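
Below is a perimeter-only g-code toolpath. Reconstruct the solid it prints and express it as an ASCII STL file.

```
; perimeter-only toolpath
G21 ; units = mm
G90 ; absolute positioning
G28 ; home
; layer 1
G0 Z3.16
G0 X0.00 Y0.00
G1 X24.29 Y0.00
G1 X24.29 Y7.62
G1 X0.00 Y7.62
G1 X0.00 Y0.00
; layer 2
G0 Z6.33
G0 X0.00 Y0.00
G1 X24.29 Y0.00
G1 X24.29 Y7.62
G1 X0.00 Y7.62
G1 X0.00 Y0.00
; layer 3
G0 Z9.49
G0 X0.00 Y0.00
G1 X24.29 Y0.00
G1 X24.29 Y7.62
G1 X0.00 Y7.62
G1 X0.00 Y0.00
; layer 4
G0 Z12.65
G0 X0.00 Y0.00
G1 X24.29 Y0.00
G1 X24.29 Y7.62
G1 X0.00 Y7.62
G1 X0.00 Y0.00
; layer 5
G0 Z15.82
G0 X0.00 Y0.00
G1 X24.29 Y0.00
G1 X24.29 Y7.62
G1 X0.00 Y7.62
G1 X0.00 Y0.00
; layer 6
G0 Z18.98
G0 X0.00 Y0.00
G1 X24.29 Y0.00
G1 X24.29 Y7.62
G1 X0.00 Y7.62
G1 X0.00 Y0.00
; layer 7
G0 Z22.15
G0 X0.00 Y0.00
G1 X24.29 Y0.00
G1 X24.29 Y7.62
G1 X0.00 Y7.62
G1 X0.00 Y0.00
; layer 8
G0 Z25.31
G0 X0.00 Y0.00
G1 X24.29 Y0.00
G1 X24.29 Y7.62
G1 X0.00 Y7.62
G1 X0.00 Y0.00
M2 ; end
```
solid part
  facet normal 0.0000 0.0000 -1.0000
    outer loop
      vertex 24.29 7.62 0.00
      vertex 24.29 0.00 0.00
      vertex 0.00 0.00 0.00
    endloop
  endfacet
  facet normal 0.0000 0.0000 -1.0000
    outer loop
      vertex 0.00 7.62 0.00
      vertex 24.29 7.62 0.00
      vertex 0.00 0.00 0.00
    endloop
  endfacet
  facet normal 0.0000 0.0000 1.0000
    outer loop
      vertex 0.00 0.00 25.31
      vertex 24.29 0.00 25.31
      vertex 24.29 7.62 25.31
    endloop
  endfacet
  facet normal 0.0000 0.0000 1.0000
    outer loop
      vertex 0.00 0.00 25.31
      vertex 24.29 7.62 25.31
      vertex 0.00 7.62 25.31
    endloop
  endfacet
  facet normal 0.0000 -1.0000 0.0000
    outer loop
      vertex 0.00 0.00 0.00
      vertex 24.29 0.00 0.00
      vertex 24.29 0.00 25.31
    endloop
  endfacet
  facet normal 0.0000 -1.0000 0.0000
    outer loop
      vertex 0.00 0.00 0.00
      vertex 24.29 0.00 25.31
      vertex 0.00 0.00 25.31
    endloop
  endfacet
  facet normal 0.0000 1.0000 0.0000
    outer loop
      vertex 24.29 7.62 25.31
      vertex 24.29 7.62 0.00
      vertex 0.00 7.62 0.00
    endloop
  endfacet
  facet normal 0.0000 1.0000 0.0000
    outer loop
      vertex 0.00 7.62 25.31
      vertex 24.29 7.62 25.31
      vertex 0.00 7.62 0.00
    endloop
  endfacet
  facet normal -1.0000 0.0000 0.0000
    outer loop
      vertex 0.00 7.62 25.31
      vertex 0.00 7.62 0.00
      vertex 0.00 0.00 0.00
    endloop
  endfacet
  facet normal -1.0000 0.0000 0.0000
    outer loop
      vertex 0.00 0.00 25.31
      vertex 0.00 7.62 25.31
      vertex 0.00 0.00 0.00
    endloop
  endfacet
  facet normal 1.0000 0.0000 0.0000
    outer loop
      vertex 24.29 0.00 0.00
      vertex 24.29 7.62 0.00
      vertex 24.29 7.62 25.31
    endloop
  endfacet
  facet normal 1.0000 0.0000 0.0000
    outer loop
      vertex 24.29 0.00 0.00
      vertex 24.29 7.62 25.31
      vertex 24.29 0.00 25.31
    endloop
  endfacet
endsolid part

The G0 Z moves step by Δz≈3.16 mm. Every layer's G1 loop is the same polygon, so the solid is a straight extrusion of it from z=0 to z≈25.3. Closing with flat bottom and top caps and triangulating gives 12 facets — a rectangular box, roughly 24.3 × 7.62 mm footprint and 25.3 mm tall.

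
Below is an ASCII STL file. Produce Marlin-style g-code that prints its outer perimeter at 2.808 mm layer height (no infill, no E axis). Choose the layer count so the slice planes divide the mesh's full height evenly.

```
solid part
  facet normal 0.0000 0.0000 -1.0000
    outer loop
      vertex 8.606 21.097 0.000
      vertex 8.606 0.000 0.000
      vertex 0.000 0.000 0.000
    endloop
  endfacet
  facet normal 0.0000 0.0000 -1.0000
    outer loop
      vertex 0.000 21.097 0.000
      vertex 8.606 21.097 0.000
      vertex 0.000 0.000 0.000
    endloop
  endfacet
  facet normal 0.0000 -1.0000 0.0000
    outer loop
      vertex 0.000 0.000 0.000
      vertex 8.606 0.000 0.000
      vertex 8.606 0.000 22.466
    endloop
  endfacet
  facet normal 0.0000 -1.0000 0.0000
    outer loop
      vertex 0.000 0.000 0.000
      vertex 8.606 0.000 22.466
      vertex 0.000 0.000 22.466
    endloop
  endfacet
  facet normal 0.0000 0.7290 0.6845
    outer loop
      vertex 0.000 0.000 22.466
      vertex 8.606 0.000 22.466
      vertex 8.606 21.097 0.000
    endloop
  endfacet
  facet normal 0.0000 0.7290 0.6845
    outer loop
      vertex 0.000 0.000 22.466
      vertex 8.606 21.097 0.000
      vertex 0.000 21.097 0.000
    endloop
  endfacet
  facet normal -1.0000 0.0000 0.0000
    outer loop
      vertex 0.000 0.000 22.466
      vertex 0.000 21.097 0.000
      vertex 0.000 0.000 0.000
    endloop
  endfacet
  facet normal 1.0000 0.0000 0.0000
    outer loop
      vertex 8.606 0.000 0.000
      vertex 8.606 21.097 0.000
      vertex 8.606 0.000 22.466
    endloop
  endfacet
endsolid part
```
; perimeter-only toolpath
G21 ; units = mm
G90 ; absolute positioning
G28 ; home
; layer 1
G0 Z2.808
G0 X0.000 Y0.000
G1 X8.606 Y0.000
G1 X8.606 Y18.460
G1 X0.000 Y18.460
G1 X0.000 Y0.000
; layer 2
G0 Z5.617
G0 X0.000 Y0.000
G1 X8.606 Y0.000
G1 X8.606 Y15.823
G1 X0.000 Y15.823
G1 X0.000 Y0.000
; layer 3
G0 Z8.425
G0 X0.000 Y0.000
G1 X8.606 Y0.000
G1 X8.606 Y13.186
G1 X0.000 Y13.186
G1 X0.000 Y0.000
; layer 4
G0 Z11.233
G0 X0.000 Y0.000
G1 X8.606 Y0.000
G1 X8.606 Y10.549
G1 X0.000 Y10.549
G1 X0.000 Y0.000
; layer 5
G0 Z14.041
G0 X0.000 Y0.000
G1 X8.606 Y0.000
G1 X8.606 Y7.911
G1 X0.000 Y7.911
G1 X0.000 Y0.000
; layer 6
G0 Z16.849
G0 X0.000 Y0.000
G1 X8.606 Y0.000
G1 X8.606 Y5.274
G1 X0.000 Y5.274
G1 X0.000 Y0.000
; layer 7
G0 Z19.658
G0 X0.000 Y0.000
G1 X8.606 Y0.000
G1 X8.606 Y2.637
G1 X0.000 Y2.637
G1 X0.000 Y0.000
M2 ; end

The solid is a wedge (ramp): 8.61 × 21.1 mm base, rising to 22.5 mm along the y=0 edge and sloping linearly to z=0 at y=21.1. Slicing at Δz = 2.808 mm — 8 equal slices spanning the solid's height, so layer i sits at z = i·h/8 — gives 7 non-empty perimeters. Each is a 4-segment closed polygon; G0 lifts to the layer z and rapids to the start vertex, then G1 traces the edges. The cross-section shrinks linearly with z (the slice at the apex is degenerate and omitted).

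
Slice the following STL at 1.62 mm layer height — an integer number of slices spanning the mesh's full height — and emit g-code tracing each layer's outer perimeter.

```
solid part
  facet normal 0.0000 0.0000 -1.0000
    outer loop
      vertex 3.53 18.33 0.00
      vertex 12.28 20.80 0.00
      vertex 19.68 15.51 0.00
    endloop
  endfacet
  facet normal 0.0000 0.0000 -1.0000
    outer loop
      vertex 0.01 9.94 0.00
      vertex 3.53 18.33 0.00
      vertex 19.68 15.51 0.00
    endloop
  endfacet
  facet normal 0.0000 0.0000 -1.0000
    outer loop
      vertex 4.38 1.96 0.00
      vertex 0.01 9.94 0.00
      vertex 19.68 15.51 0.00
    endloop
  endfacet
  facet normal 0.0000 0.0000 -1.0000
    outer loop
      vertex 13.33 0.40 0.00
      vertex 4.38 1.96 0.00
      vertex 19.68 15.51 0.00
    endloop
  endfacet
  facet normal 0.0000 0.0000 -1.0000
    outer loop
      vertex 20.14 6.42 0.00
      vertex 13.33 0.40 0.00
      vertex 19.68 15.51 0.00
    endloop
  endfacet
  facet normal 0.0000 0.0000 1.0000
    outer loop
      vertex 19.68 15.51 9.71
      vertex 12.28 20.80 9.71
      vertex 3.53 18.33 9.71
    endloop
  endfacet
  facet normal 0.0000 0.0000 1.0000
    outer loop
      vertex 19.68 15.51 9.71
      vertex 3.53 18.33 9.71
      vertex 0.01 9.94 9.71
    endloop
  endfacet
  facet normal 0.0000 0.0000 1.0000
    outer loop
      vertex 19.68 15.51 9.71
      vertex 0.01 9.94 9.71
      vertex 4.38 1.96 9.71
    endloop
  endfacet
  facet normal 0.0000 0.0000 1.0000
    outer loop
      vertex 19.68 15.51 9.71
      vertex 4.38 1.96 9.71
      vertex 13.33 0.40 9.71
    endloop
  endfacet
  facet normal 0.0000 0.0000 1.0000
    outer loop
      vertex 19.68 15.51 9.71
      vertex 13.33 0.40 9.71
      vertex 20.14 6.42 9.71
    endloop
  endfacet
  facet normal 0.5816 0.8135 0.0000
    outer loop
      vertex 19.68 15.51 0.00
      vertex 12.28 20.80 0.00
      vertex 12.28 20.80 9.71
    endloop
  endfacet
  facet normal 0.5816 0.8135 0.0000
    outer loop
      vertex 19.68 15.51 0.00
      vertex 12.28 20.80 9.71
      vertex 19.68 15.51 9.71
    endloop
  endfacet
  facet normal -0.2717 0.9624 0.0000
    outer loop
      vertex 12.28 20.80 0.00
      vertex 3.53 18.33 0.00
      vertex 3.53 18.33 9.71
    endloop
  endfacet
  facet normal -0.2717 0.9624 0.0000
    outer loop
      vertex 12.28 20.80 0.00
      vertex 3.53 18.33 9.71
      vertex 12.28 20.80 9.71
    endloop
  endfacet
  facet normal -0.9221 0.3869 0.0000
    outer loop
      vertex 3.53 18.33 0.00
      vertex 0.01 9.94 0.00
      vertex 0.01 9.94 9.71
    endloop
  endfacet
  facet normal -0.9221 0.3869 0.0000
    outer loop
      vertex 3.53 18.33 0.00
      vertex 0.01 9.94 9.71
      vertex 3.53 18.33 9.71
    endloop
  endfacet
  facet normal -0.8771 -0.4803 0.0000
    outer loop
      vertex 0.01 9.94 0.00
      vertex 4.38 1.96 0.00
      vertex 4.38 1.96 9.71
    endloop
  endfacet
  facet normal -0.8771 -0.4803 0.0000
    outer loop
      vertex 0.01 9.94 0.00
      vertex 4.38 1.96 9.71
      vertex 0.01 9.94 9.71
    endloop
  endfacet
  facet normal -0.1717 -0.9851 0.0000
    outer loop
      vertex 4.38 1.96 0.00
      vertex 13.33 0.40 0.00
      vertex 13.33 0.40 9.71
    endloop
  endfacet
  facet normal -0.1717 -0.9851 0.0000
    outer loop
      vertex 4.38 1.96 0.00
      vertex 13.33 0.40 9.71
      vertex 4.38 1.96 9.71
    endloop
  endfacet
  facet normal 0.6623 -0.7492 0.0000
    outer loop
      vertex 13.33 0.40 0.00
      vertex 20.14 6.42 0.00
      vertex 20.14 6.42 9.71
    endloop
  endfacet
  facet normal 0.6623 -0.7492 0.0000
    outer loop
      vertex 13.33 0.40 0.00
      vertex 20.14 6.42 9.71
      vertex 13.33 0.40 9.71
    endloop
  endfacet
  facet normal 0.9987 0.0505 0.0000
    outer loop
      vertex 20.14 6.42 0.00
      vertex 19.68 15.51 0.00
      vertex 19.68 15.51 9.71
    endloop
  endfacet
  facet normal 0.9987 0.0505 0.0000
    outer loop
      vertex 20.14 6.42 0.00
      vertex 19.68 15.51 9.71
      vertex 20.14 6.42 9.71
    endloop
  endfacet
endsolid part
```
; perimeter-only toolpath
G21 ; units = mm
G90 ; absolute positioning
G28 ; home
; layer 1
G0 Z1.62
G0 X19.68 Y15.51
G1 X12.28 Y20.80
G1 X3.53 Y18.33
G1 X0.01 Y9.94
G1 X4.38 Y1.96
G1 X13.33 Y0.40
G1 X20.14 Y6.42
G1 X19.68 Y15.51
; layer 2
G0 Z3.24
G0 X19.68 Y15.51
G1 X12.28 Y20.80
G1 X3.53 Y18.33
G1 X0.01 Y9.94
G1 X4.38 Y1.96
G1 X13.33 Y0.40
G1 X20.14 Y6.42
G1 X19.68 Y15.51
; layer 3
G0 Z4.86
G0 X19.68 Y15.51
G1 X12.28 Y20.80
G1 X3.53 Y18.33
G1 X0.01 Y9.94
G1 X4.38 Y1.96
G1 X13.33 Y0.40
G1 X20.14 Y6.42
G1 X19.68 Y15.51
; layer 4
G0 Z6.47
G0 X19.68 Y15.51
G1 X12.28 Y20.80
G1 X3.53 Y18.33
G1 X0.01 Y9.94
G1 X4.38 Y1.96
G1 X13.33 Y0.40
G1 X20.14 Y6.42
G1 X19.68 Y15.51
; layer 5
G0 Z8.09
G0 X19.68 Y15.51
G1 X12.28 Y20.80
G1 X3.53 Y18.33
G1 X0.01 Y9.94
G1 X4.38 Y1.96
G1 X13.33 Y0.40
G1 X20.14 Y6.42
G1 X19.68 Y15.51
; layer 6
G0 Z9.71
G0 X19.68 Y15.51
G1 X12.28 Y20.80
G1 X3.53 Y18.33
G1 X0.01 Y9.94
G1 X4.38 Y1.96
G1 X13.33 Y0.40
G1 X20.14 Y6.42
G1 X19.68 Y15.51
M2 ; end

The solid is a regular 7-sided prism (a cylinder approximated with 7 flat sides), circumscribed radius ≈ 10.5 mm, height ≈ 9.71 mm. Slicing at Δz = 1.62 mm — 6 equal slices spanning the solid's height, so layer i sits at z = i·h/6 — gives 6 non-empty perimeters. Each is a 7-segment closed polygon; G0 lifts to the layer z and rapids to the start vertex, then G1 traces the edges.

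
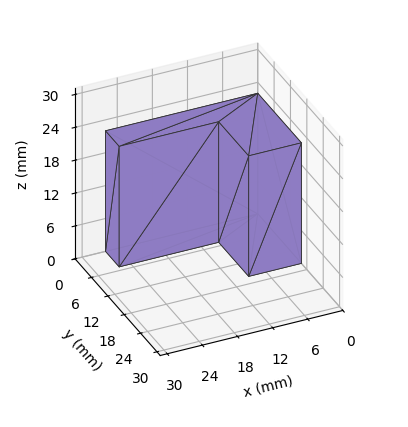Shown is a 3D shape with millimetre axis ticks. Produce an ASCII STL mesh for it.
Reading the render: the shape is an L-shaped prism: outer 26 × 16 mm, arm thicknesses ≈ 5 mm (horizontal) and 9 mm (vertical), extruded 22 mm in z (dimensions read to the nearest mm from the axis ticks). For the STL, each face is triangulated and given an outward normal.

solid part
  facet normal 0.0000 0.0000 -1.0000
    outer loop
      vertex 26.00 5.00 0.00
      vertex 26.00 0.00 0.00
      vertex 0.00 0.00 0.00
    endloop
  endfacet
  facet normal 0.0000 0.0000 -1.0000
    outer loop
      vertex 9.00 5.00 0.00
      vertex 26.00 5.00 0.00
      vertex 0.00 0.00 0.00
    endloop
  endfacet
  facet normal 0.0000 0.0000 -1.0000
    outer loop
      vertex 9.00 16.00 0.00
      vertex 9.00 5.00 0.00
      vertex 0.00 0.00 0.00
    endloop
  endfacet
  facet normal 0.0000 0.0000 -1.0000
    outer loop
      vertex 0.00 16.00 0.00
      vertex 9.00 16.00 0.00
      vertex 0.00 0.00 0.00
    endloop
  endfacet
  facet normal 0.0000 0.0000 1.0000
    outer loop
      vertex 0.00 0.00 22.00
      vertex 26.00 0.00 22.00
      vertex 26.00 5.00 22.00
    endloop
  endfacet
  facet normal 0.0000 0.0000 1.0000
    outer loop
      vertex 0.00 0.00 22.00
      vertex 26.00 5.00 22.00
      vertex 9.00 5.00 22.00
    endloop
  endfacet
  facet normal 0.0000 0.0000 1.0000
    outer loop
      vertex 0.00 0.00 22.00
      vertex 9.00 5.00 22.00
      vertex 9.00 16.00 22.00
    endloop
  endfacet
  facet normal 0.0000 0.0000 1.0000
    outer loop
      vertex 0.00 0.00 22.00
      vertex 9.00 16.00 22.00
      vertex 0.00 16.00 22.00
    endloop
  endfacet
  facet normal 0.0000 -1.0000 0.0000
    outer loop
      vertex 0.00 0.00 0.00
      vertex 26.00 0.00 0.00
      vertex 26.00 0.00 22.00
    endloop
  endfacet
  facet normal 0.0000 -1.0000 0.0000
    outer loop
      vertex 0.00 0.00 0.00
      vertex 26.00 0.00 22.00
      vertex 0.00 0.00 22.00
    endloop
  endfacet
  facet normal 1.0000 0.0000 0.0000
    outer loop
      vertex 26.00 0.00 0.00
      vertex 26.00 5.00 0.00
      vertex 26.00 5.00 22.00
    endloop
  endfacet
  facet normal 1.0000 0.0000 0.0000
    outer loop
      vertex 26.00 0.00 0.00
      vertex 26.00 5.00 22.00
      vertex 26.00 0.00 22.00
    endloop
  endfacet
  facet normal 0.0000 1.0000 0.0000
    outer loop
      vertex 26.00 5.00 0.00
      vertex 9.00 5.00 0.00
      vertex 9.00 5.00 22.00
    endloop
  endfacet
  facet normal 0.0000 1.0000 0.0000
    outer loop
      vertex 26.00 5.00 0.00
      vertex 9.00 5.00 22.00
      vertex 26.00 5.00 22.00
    endloop
  endfacet
  facet normal 1.0000 0.0000 0.0000
    outer loop
      vertex 9.00 5.00 0.00
      vertex 9.00 16.00 0.00
      vertex 9.00 16.00 22.00
    endloop
  endfacet
  facet normal 1.0000 0.0000 0.0000
    outer loop
      vertex 9.00 5.00 0.00
      vertex 9.00 16.00 22.00
      vertex 9.00 5.00 22.00
    endloop
  endfacet
  facet normal 0.0000 1.0000 0.0000
    outer loop
      vertex 9.00 16.00 0.00
      vertex 0.00 16.00 0.00
      vertex 0.00 16.00 22.00
    endloop
  endfacet
  facet normal 0.0000 1.0000 0.0000
    outer loop
      vertex 9.00 16.00 0.00
      vertex 0.00 16.00 22.00
      vertex 9.00 16.00 22.00
    endloop
  endfacet
  facet normal -1.0000 0.0000 0.0000
    outer loop
      vertex 0.00 16.00 0.00
      vertex 0.00 0.00 0.00
      vertex 0.00 0.00 22.00
    endloop
  endfacet
  facet normal -1.0000 0.0000 0.0000
    outer loop
      vertex 0.00 16.00 0.00
      vertex 0.00 0.00 22.00
      vertex 0.00 16.00 22.00
    endloop
  endfacet
endsolid part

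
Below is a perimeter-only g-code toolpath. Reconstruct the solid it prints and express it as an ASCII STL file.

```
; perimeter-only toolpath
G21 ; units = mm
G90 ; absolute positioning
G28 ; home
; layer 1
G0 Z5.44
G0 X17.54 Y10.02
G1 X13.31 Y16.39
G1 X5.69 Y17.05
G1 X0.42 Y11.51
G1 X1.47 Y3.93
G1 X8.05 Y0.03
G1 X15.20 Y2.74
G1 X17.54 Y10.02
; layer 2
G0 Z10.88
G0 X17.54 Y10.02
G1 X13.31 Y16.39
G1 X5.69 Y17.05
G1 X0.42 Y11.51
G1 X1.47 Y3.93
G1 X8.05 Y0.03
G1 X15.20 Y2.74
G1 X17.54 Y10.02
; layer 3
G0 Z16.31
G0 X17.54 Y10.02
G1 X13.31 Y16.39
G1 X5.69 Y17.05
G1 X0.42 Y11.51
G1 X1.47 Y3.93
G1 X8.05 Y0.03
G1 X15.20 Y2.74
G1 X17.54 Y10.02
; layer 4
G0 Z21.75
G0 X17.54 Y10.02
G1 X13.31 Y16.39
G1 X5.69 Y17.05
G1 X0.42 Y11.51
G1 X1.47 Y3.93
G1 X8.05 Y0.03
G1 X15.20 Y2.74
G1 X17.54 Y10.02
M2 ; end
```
solid part
  facet normal 0.0000 0.0000 -1.0000
    outer loop
      vertex 5.69 17.05 0.00
      vertex 13.31 16.39 0.00
      vertex 17.54 10.02 0.00
    endloop
  endfacet
  facet normal 0.0000 0.0000 -1.0000
    outer loop
      vertex 0.42 11.51 0.00
      vertex 5.69 17.05 0.00
      vertex 17.54 10.02 0.00
    endloop
  endfacet
  facet normal 0.0000 0.0000 -1.0000
    outer loop
      vertex 1.47 3.93 0.00
      vertex 0.42 11.51 0.00
      vertex 17.54 10.02 0.00
    endloop
  endfacet
  facet normal 0.0000 0.0000 -1.0000
    outer loop
      vertex 8.05 0.03 0.00
      vertex 1.47 3.93 0.00
      vertex 17.54 10.02 0.00
    endloop
  endfacet
  facet normal 0.0000 0.0000 -1.0000
    outer loop
      vertex 15.20 2.74 0.00
      vertex 8.05 0.03 0.00
      vertex 17.54 10.02 0.00
    endloop
  endfacet
  facet normal 0.0000 0.0000 1.0000
    outer loop
      vertex 17.54 10.02 21.75
      vertex 13.31 16.39 21.75
      vertex 5.69 17.05 21.75
    endloop
  endfacet
  facet normal 0.0000 0.0000 1.0000
    outer loop
      vertex 17.54 10.02 21.75
      vertex 5.69 17.05 21.75
      vertex 0.42 11.51 21.75
    endloop
  endfacet
  facet normal 0.0000 0.0000 1.0000
    outer loop
      vertex 17.54 10.02 21.75
      vertex 0.42 11.51 21.75
      vertex 1.47 3.93 21.75
    endloop
  endfacet
  facet normal 0.0000 0.0000 1.0000
    outer loop
      vertex 17.54 10.02 21.75
      vertex 1.47 3.93 21.75
      vertex 8.05 0.03 21.75
    endloop
  endfacet
  facet normal 0.0000 0.0000 1.0000
    outer loop
      vertex 17.54 10.02 21.75
      vertex 8.05 0.03 21.75
      vertex 15.20 2.74 21.75
    endloop
  endfacet
  facet normal 0.8331 0.5532 0.0000
    outer loop
      vertex 17.54 10.02 0.00
      vertex 13.31 16.39 0.00
      vertex 13.31 16.39 21.75
    endloop
  endfacet
  facet normal 0.8331 0.5532 0.0000
    outer loop
      vertex 17.54 10.02 0.00
      vertex 13.31 16.39 21.75
      vertex 17.54 10.02 21.75
    endloop
  endfacet
  facet normal 0.0863 0.9963 0.0000
    outer loop
      vertex 13.31 16.39 0.00
      vertex 5.69 17.05 0.00
      vertex 5.69 17.05 21.75
    endloop
  endfacet
  facet normal 0.0863 0.9963 0.0000
    outer loop
      vertex 13.31 16.39 0.00
      vertex 5.69 17.05 21.75
      vertex 13.31 16.39 21.75
    endloop
  endfacet
  facet normal -0.7245 0.6892 0.0000
    outer loop
      vertex 5.69 17.05 0.00
      vertex 0.42 11.51 0.00
      vertex 0.42 11.51 21.75
    endloop
  endfacet
  facet normal -0.7245 0.6892 0.0000
    outer loop
      vertex 5.69 17.05 0.00
      vertex 0.42 11.51 21.75
      vertex 5.69 17.05 21.75
    endloop
  endfacet
  facet normal -0.9905 -0.1372 0.0000
    outer loop
      vertex 0.42 11.51 0.00
      vertex 1.47 3.93 0.00
      vertex 1.47 3.93 21.75
    endloop
  endfacet
  facet normal -0.9905 -0.1372 0.0000
    outer loop
      vertex 0.42 11.51 0.00
      vertex 1.47 3.93 21.75
      vertex 0.42 11.51 21.75
    endloop
  endfacet
  facet normal -0.5099 -0.8602 0.0000
    outer loop
      vertex 1.47 3.93 0.00
      vertex 8.05 0.03 0.00
      vertex 8.05 0.03 21.75
    endloop
  endfacet
  facet normal -0.5099 -0.8602 0.0000
    outer loop
      vertex 1.47 3.93 0.00
      vertex 8.05 0.03 21.75
      vertex 1.47 3.93 21.75
    endloop
  endfacet
  facet normal 0.3544 -0.9351 0.0000
    outer loop
      vertex 8.05 0.03 0.00
      vertex 15.20 2.74 0.00
      vertex 15.20 2.74 21.75
    endloop
  endfacet
  facet normal 0.3544 -0.9351 0.0000
    outer loop
      vertex 8.05 0.03 0.00
      vertex 15.20 2.74 21.75
      vertex 8.05 0.03 21.75
    endloop
  endfacet
  facet normal 0.9520 -0.3060 0.0000
    outer loop
      vertex 15.20 2.74 0.00
      vertex 17.54 10.02 0.00
      vertex 17.54 10.02 21.75
    endloop
  endfacet
  facet normal 0.9520 -0.3060 0.0000
    outer loop
      vertex 15.20 2.74 0.00
      vertex 17.54 10.02 21.75
      vertex 15.20 2.74 21.75
    endloop
  endfacet
endsolid part

The G0 Z moves step by Δz≈5.44 mm. Every layer's G1 loop is the same polygon, so the solid is a straight extrusion of it from z=0 to z≈21.8. Closing with flat bottom and top caps and triangulating gives 24 facets — a regular 7-sided prism (a cylinder approximated with 7 flat sides), circumscribed radius ≈ 8.81 mm, height ≈ 21.8 mm.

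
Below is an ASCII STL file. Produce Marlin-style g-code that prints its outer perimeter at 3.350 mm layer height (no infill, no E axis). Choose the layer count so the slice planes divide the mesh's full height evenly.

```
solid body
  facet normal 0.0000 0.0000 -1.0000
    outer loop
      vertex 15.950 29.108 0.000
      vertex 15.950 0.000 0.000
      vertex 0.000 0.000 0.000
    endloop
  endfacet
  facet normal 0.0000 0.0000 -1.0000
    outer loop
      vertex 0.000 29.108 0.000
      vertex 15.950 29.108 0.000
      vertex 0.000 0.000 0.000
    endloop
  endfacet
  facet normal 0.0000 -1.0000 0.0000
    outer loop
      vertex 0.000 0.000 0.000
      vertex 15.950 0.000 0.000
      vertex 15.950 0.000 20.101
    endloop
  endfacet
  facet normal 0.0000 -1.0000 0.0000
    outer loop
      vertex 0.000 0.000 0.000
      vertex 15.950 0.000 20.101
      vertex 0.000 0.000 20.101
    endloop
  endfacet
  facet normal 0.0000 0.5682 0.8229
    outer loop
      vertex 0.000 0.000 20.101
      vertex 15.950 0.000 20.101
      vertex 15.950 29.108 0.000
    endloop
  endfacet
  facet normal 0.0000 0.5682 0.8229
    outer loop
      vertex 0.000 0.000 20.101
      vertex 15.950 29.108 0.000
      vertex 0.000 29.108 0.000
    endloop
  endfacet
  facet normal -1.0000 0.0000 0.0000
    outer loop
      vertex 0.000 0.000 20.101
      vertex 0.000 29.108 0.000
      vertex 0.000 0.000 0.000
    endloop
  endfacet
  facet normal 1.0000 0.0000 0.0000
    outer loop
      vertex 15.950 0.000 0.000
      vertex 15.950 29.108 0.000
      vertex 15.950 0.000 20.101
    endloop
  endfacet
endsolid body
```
; perimeter-only toolpath
G21 ; units = mm
G90 ; absolute positioning
G28 ; home
; layer 1
G0 Z3.350
G0 X0.000 Y0.000
G1 X15.950 Y0.000
G1 X15.950 Y24.257
G1 X0.000 Y24.257
G1 X0.000 Y0.000
; layer 2
G0 Z6.700
G0 X0.000 Y0.000
G1 X15.950 Y0.000
G1 X15.950 Y19.405
G1 X0.000 Y19.405
G1 X0.000 Y0.000
; layer 3
G0 Z10.050
G0 X0.000 Y0.000
G1 X15.950 Y0.000
G1 X15.950 Y14.554
G1 X0.000 Y14.554
G1 X0.000 Y0.000
; layer 4
G0 Z13.401
G0 X0.000 Y0.000
G1 X15.950 Y0.000
G1 X15.950 Y9.703
G1 X0.000 Y9.703
G1 X0.000 Y0.000
; layer 5
G0 Z16.751
G0 X0.000 Y0.000
G1 X15.950 Y0.000
G1 X15.950 Y4.851
G1 X0.000 Y4.851
G1 X0.000 Y0.000
M2 ; end

The solid is a wedge (ramp): 15.9 × 29.1 mm base, rising to 20.1 mm along the y=0 edge and sloping linearly to z=0 at y=29.1. Slicing at Δz = 3.350 mm — 6 equal slices spanning the solid's height, so layer i sits at z = i·h/6 — gives 5 non-empty perimeters. Each is a 4-segment closed polygon; G0 lifts to the layer z and rapids to the start vertex, then G1 traces the edges. The cross-section shrinks linearly with z (the slice at the apex is degenerate and omitted).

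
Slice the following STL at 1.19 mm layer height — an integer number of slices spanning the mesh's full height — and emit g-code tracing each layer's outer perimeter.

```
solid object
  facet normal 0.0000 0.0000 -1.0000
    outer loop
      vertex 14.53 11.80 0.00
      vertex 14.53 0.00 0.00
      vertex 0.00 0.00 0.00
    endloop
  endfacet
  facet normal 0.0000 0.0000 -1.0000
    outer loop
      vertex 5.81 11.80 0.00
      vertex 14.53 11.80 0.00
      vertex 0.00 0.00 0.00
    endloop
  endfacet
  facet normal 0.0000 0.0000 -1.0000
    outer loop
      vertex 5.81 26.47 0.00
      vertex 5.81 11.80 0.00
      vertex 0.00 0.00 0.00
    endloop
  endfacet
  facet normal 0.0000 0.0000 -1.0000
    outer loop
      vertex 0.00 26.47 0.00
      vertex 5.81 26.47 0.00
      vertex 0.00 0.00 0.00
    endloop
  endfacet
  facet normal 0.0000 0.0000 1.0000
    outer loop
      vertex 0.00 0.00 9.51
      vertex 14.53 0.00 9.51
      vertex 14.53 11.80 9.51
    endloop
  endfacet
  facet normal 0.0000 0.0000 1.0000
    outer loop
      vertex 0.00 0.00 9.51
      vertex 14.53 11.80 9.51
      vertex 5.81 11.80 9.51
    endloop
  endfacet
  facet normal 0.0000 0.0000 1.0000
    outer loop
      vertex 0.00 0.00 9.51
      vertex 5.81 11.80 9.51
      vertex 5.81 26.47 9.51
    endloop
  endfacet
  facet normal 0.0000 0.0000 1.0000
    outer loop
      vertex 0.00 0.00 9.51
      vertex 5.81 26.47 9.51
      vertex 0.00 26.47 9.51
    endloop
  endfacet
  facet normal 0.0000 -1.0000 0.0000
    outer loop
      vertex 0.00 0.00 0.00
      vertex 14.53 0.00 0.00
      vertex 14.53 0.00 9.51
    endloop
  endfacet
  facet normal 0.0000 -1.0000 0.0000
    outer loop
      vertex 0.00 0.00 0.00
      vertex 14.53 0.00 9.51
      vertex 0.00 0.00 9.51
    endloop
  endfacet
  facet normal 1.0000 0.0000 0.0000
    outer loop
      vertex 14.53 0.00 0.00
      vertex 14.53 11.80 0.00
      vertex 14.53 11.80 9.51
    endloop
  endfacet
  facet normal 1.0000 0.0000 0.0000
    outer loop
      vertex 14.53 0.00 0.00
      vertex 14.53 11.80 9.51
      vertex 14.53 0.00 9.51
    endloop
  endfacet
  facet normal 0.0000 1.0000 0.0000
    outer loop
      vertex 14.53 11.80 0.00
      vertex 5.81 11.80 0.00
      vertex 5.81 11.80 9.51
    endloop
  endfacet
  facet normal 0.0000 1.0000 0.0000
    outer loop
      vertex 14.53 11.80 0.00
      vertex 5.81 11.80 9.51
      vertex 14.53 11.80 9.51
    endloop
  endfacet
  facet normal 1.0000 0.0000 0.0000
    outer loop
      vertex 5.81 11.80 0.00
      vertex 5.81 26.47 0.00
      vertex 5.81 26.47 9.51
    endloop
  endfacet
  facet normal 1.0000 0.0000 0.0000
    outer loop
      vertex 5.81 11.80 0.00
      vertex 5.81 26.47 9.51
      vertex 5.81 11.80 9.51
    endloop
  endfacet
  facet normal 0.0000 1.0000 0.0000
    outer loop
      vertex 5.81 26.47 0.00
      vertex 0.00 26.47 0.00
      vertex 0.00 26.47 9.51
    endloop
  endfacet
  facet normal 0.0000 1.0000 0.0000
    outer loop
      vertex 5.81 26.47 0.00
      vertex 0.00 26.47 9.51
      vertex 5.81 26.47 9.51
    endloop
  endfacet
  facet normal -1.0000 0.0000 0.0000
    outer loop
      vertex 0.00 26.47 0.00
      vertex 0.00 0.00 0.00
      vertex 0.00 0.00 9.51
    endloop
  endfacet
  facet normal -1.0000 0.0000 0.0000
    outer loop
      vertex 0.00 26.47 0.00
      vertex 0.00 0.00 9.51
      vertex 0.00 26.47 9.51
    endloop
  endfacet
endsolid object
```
; perimeter-only toolpath
G21 ; units = mm
G90 ; absolute positioning
G28 ; home
; layer 1
G0 Z1.19
G0 X0.00 Y0.00
G1 X14.53 Y0.00
G1 X14.53 Y11.80
G1 X5.81 Y11.80
G1 X5.81 Y26.47
G1 X0.00 Y26.47
G1 X0.00 Y0.00
; layer 2
G0 Z2.38
G0 X0.00 Y0.00
G1 X14.53 Y0.00
G1 X14.53 Y11.80
G1 X5.81 Y11.80
G1 X5.81 Y26.47
G1 X0.00 Y26.47
G1 X0.00 Y0.00
; layer 3
G0 Z3.57
G0 X0.00 Y0.00
G1 X14.53 Y0.00
G1 X14.53 Y11.80
G1 X5.81 Y11.80
G1 X5.81 Y26.47
G1 X0.00 Y26.47
G1 X0.00 Y0.00
; layer 4
G0 Z4.75
G0 X0.00 Y0.00
G1 X14.53 Y0.00
G1 X14.53 Y11.80
G1 X5.81 Y11.80
G1 X5.81 Y26.47
G1 X0.00 Y26.47
G1 X0.00 Y0.00
; layer 5
G0 Z5.94
G0 X0.00 Y0.00
G1 X14.53 Y0.00
G1 X14.53 Y11.80
G1 X5.81 Y11.80
G1 X5.81 Y26.47
G1 X0.00 Y26.47
G1 X0.00 Y0.00
; layer 6
G0 Z7.13
G0 X0.00 Y0.00
G1 X14.53 Y0.00
G1 X14.53 Y11.80
G1 X5.81 Y11.80
G1 X5.81 Y26.47
G1 X0.00 Y26.47
G1 X0.00 Y0.00
; layer 7
G0 Z8.32
G0 X0.00 Y0.00
G1 X14.53 Y0.00
G1 X14.53 Y11.80
G1 X5.81 Y11.80
G1 X5.81 Y26.47
G1 X0.00 Y26.47
G1 X0.00 Y0.00
; layer 8
G0 Z9.51
G0 X0.00 Y0.00
G1 X14.53 Y0.00
G1 X14.53 Y11.80
G1 X5.81 Y11.80
G1 X5.81 Y26.47
G1 X0.00 Y26.47
G1 X0.00 Y0.00
M2 ; end

The solid is an L-shaped prism: outer 14.5 × 26.5 mm, arm thicknesses ≈ 11.8 mm (horizontal) and 5.81 mm (vertical), extruded 9.51 mm in z. Slicing at Δz = 1.19 mm — 8 equal slices spanning the solid's height, so layer i sits at z = i·h/8 — gives 8 non-empty perimeters. Each is a 6-segment closed polygon; G0 lifts to the layer z and rapids to the start vertex, then G1 traces the edges.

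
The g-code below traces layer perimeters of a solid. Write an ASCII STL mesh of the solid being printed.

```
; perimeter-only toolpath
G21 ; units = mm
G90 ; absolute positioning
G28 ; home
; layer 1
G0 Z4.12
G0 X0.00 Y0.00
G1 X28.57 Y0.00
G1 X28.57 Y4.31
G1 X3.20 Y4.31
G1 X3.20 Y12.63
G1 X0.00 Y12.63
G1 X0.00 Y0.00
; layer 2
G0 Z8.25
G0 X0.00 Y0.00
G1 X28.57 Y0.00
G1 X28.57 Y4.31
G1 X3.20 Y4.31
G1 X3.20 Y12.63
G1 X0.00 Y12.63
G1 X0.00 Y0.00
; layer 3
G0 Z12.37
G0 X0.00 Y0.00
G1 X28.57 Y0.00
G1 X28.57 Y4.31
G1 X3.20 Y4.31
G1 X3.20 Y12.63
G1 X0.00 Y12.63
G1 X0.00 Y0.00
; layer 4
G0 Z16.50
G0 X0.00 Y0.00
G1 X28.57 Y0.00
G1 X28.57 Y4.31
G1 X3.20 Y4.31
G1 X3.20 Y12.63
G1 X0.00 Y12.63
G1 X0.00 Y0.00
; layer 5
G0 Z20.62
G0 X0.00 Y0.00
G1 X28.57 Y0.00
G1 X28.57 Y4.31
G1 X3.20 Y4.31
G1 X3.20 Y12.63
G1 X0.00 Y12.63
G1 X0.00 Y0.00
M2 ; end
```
solid part
  facet normal 0.0000 0.0000 -1.0000
    outer loop
      vertex 28.57 4.31 0.00
      vertex 28.57 0.00 0.00
      vertex 0.00 0.00 0.00
    endloop
  endfacet
  facet normal 0.0000 0.0000 -1.0000
    outer loop
      vertex 3.20 4.31 0.00
      vertex 28.57 4.31 0.00
      vertex 0.00 0.00 0.00
    endloop
  endfacet
  facet normal 0.0000 0.0000 -1.0000
    outer loop
      vertex 3.20 12.63 0.00
      vertex 3.20 4.31 0.00
      vertex 0.00 0.00 0.00
    endloop
  endfacet
  facet normal 0.0000 0.0000 -1.0000
    outer loop
      vertex 0.00 12.63 0.00
      vertex 3.20 12.63 0.00
      vertex 0.00 0.00 0.00
    endloop
  endfacet
  facet normal 0.0000 0.0000 1.0000
    outer loop
      vertex 0.00 0.00 20.62
      vertex 28.57 0.00 20.62
      vertex 28.57 4.31 20.62
    endloop
  endfacet
  facet normal 0.0000 0.0000 1.0000
    outer loop
      vertex 0.00 0.00 20.62
      vertex 28.57 4.31 20.62
      vertex 3.20 4.31 20.62
    endloop
  endfacet
  facet normal 0.0000 0.0000 1.0000
    outer loop
      vertex 0.00 0.00 20.62
      vertex 3.20 4.31 20.62
      vertex 3.20 12.63 20.62
    endloop
  endfacet
  facet normal 0.0000 0.0000 1.0000
    outer loop
      vertex 0.00 0.00 20.62
      vertex 3.20 12.63 20.62
      vertex 0.00 12.63 20.62
    endloop
  endfacet
  facet normal 0.0000 -1.0000 0.0000
    outer loop
      vertex 0.00 0.00 0.00
      vertex 28.57 0.00 0.00
      vertex 28.57 0.00 20.62
    endloop
  endfacet
  facet normal 0.0000 -1.0000 0.0000
    outer loop
      vertex 0.00 0.00 0.00
      vertex 28.57 0.00 20.62
      vertex 0.00 0.00 20.62
    endloop
  endfacet
  facet normal 1.0000 0.0000 0.0000
    outer loop
      vertex 28.57 0.00 0.00
      vertex 28.57 4.31 0.00
      vertex 28.57 4.31 20.62
    endloop
  endfacet
  facet normal 1.0000 0.0000 0.0000
    outer loop
      vertex 28.57 0.00 0.00
      vertex 28.57 4.31 20.62
      vertex 28.57 0.00 20.62
    endloop
  endfacet
  facet normal 0.0000 1.0000 0.0000
    outer loop
      vertex 28.57 4.31 0.00
      vertex 3.20 4.31 0.00
      vertex 3.20 4.31 20.62
    endloop
  endfacet
  facet normal 0.0000 1.0000 0.0000
    outer loop
      vertex 28.57 4.31 0.00
      vertex 3.20 4.31 20.62
      vertex 28.57 4.31 20.62
    endloop
  endfacet
  facet normal 1.0000 0.0000 0.0000
    outer loop
      vertex 3.20 4.31 0.00
      vertex 3.20 12.63 0.00
      vertex 3.20 12.63 20.62
    endloop
  endfacet
  facet normal 1.0000 0.0000 0.0000
    outer loop
      vertex 3.20 4.31 0.00
      vertex 3.20 12.63 20.62
      vertex 3.20 4.31 20.62
    endloop
  endfacet
  facet normal 0.0000 1.0000 0.0000
    outer loop
      vertex 3.20 12.63 0.00
      vertex 0.00 12.63 0.00
      vertex 0.00 12.63 20.62
    endloop
  endfacet
  facet normal 0.0000 1.0000 0.0000
    outer loop
      vertex 3.20 12.63 0.00
      vertex 0.00 12.63 20.62
      vertex 3.20 12.63 20.62
    endloop
  endfacet
  facet normal -1.0000 0.0000 0.0000
    outer loop
      vertex 0.00 12.63 0.00
      vertex 0.00 0.00 0.00
      vertex 0.00 0.00 20.62
    endloop
  endfacet
  facet normal -1.0000 0.0000 0.0000
    outer loop
      vertex 0.00 12.63 0.00
      vertex 0.00 0.00 20.62
      vertex 0.00 12.63 20.62
    endloop
  endfacet
endsolid part

The G0 Z moves step by Δz≈4.12 mm. Every layer's G1 loop is the same polygon, so the solid is a straight extrusion of it from z=0 to z≈20.6. Closing with flat bottom and top caps and triangulating gives 20 facets — an L-shaped prism: outer 28.6 × 12.6 mm, arm thicknesses ≈ 4.31 mm (horizontal) and 3.2 mm (vertical), extruded 20.6 mm in z.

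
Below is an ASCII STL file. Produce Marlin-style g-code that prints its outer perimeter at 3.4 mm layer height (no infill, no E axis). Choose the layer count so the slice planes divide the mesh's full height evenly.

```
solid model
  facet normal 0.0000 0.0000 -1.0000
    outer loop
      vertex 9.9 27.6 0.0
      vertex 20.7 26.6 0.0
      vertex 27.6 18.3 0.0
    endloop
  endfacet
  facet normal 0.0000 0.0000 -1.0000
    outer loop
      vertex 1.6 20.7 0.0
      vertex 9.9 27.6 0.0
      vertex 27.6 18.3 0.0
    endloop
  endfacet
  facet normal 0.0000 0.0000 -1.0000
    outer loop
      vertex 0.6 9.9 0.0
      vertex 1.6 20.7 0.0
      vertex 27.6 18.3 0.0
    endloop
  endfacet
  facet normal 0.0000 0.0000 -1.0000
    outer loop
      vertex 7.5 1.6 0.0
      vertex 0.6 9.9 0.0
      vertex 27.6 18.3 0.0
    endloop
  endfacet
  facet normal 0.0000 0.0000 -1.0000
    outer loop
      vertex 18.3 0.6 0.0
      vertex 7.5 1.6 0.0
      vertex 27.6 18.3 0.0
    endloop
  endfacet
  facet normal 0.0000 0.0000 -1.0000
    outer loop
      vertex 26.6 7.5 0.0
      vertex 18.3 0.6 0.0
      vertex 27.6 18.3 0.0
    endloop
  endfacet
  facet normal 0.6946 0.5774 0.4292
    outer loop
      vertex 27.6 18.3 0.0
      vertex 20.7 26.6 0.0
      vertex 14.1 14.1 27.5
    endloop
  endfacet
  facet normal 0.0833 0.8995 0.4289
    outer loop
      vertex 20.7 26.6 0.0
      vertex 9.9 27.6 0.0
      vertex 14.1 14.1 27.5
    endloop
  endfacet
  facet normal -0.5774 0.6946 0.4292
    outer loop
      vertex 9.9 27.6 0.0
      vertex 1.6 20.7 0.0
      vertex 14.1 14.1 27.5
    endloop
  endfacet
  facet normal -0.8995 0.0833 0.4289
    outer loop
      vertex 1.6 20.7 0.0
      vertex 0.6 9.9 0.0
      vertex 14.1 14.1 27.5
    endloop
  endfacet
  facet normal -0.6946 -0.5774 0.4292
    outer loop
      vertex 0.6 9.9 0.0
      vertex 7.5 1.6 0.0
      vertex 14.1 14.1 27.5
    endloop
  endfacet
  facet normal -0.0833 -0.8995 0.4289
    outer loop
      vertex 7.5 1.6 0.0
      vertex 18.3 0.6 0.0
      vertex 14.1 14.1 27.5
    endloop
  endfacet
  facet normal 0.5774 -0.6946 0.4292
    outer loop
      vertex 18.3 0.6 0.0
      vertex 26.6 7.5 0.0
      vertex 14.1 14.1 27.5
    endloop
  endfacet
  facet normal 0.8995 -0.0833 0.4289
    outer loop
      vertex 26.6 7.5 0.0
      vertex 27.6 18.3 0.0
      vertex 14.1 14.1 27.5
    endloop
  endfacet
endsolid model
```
; perimeter-only toolpath
G21 ; units = mm
G90 ; absolute positioning
G28 ; home
; layer 1
G0 Z3.4
G0 X25.9 Y17.8
G1 X19.9 Y25.0
G1 X10.4 Y25.9
G1 X3.2 Y19.9
G1 X2.3 Y10.4
G1 X8.3 Y3.2
G1 X17.8 Y2.3
G1 X25.0 Y8.3
G1 X25.9 Y17.8
; layer 2
G0 Z6.9
G0 X24.2 Y17.2
G1 X19.0 Y23.5
G1 X11.0 Y24.2
G1 X4.7 Y19.0
G1 X4.0 Y11.0
G1 X9.2 Y4.7
G1 X17.2 Y4.0
G1 X23.5 Y9.2
G1 X24.2 Y17.2
; layer 3
G0 Z10.3
G0 X22.5 Y16.7
G1 X18.2 Y21.9
G1 X11.5 Y22.5
G1 X6.3 Y18.2
G1 X5.7 Y11.5
G1 X10.0 Y6.3
G1 X16.7 Y5.7
G1 X21.9 Y10.0
G1 X22.5 Y16.7
; layer 4
G0 Z13.8
G0 X20.9 Y16.2
G1 X17.4 Y20.4
G1 X12.0 Y20.9
G1 X7.8 Y17.4
G1 X7.3 Y12.0
G1 X10.8 Y7.8
G1 X16.2 Y7.3
G1 X20.4 Y10.8
G1 X20.9 Y16.2
; layer 5
G0 Z17.2
G0 X19.2 Y15.7
G1 X16.6 Y18.8
G1 X12.5 Y19.2
G1 X9.4 Y16.6
G1 X9.0 Y12.5
G1 X11.6 Y9.4
G1 X15.7 Y9.0
G1 X18.8 Y11.6
G1 X19.2 Y15.7
; layer 6
G0 Z20.6
G0 X17.5 Y15.1
G1 X15.8 Y17.2
G1 X13.0 Y17.5
G1 X11.0 Y15.8
G1 X10.7 Y13.0
G1 X12.4 Y11.0
G1 X15.1 Y10.7
G1 X17.2 Y12.4
G1 X17.5 Y15.1
; layer 7
G0 Z24.1
G0 X15.8 Y14.6
G1 X14.9 Y15.7
G1 X13.6 Y15.8
G1 X12.5 Y14.9
G1 X12.4 Y13.6
G1 X13.3 Y12.5
G1 X14.6 Y12.4
G1 X15.7 Y13.3
G1 X15.8 Y14.6
M2 ; end

The solid is a regular 8-sided pyramid, base circumscribed radius ≈ 14.1 mm, apex at z ≈ 27.5 mm. Slicing at Δz = 3.4 mm — 8 equal slices spanning the solid's height, so layer i sits at z = i·h/8 — gives 7 non-empty perimeters. Each is a 8-segment closed polygon; G0 lifts to the layer z and rapids to the start vertex, then G1 traces the edges. The cross-section shrinks linearly with z (the slice at the apex is degenerate and omitted).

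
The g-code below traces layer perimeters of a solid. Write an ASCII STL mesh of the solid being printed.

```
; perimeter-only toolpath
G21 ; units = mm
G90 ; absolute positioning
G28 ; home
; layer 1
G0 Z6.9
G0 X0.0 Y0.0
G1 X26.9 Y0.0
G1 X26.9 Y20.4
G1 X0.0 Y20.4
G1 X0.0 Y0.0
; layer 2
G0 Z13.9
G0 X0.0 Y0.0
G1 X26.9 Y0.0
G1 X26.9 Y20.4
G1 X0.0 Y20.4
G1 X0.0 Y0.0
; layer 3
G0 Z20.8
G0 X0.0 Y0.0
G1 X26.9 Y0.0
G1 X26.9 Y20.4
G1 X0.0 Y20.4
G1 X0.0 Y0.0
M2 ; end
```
solid part
  facet normal 0.0000 0.0000 -1.0000
    outer loop
      vertex 26.9 20.4 0.0
      vertex 26.9 0.0 0.0
      vertex 0.0 0.0 0.0
    endloop
  endfacet
  facet normal 0.0000 0.0000 -1.0000
    outer loop
      vertex 0.0 20.4 0.0
      vertex 26.9 20.4 0.0
      vertex 0.0 0.0 0.0
    endloop
  endfacet
  facet normal 0.0000 0.0000 1.0000
    outer loop
      vertex 0.0 0.0 20.8
      vertex 26.9 0.0 20.8
      vertex 26.9 20.4 20.8
    endloop
  endfacet
  facet normal 0.0000 0.0000 1.0000
    outer loop
      vertex 0.0 0.0 20.8
      vertex 26.9 20.4 20.8
      vertex 0.0 20.4 20.8
    endloop
  endfacet
  facet normal 0.0000 -1.0000 0.0000
    outer loop
      vertex 0.0 0.0 0.0
      vertex 26.9 0.0 0.0
      vertex 26.9 0.0 20.8
    endloop
  endfacet
  facet normal 0.0000 -1.0000 0.0000
    outer loop
      vertex 0.0 0.0 0.0
      vertex 26.9 0.0 20.8
      vertex 0.0 0.0 20.8
    endloop
  endfacet
  facet normal 0.0000 1.0000 0.0000
    outer loop
      vertex 26.9 20.4 20.8
      vertex 26.9 20.4 0.0
      vertex 0.0 20.4 0.0
    endloop
  endfacet
  facet normal 0.0000 1.0000 0.0000
    outer loop
      vertex 0.0 20.4 20.8
      vertex 26.9 20.4 20.8
      vertex 0.0 20.4 0.0
    endloop
  endfacet
  facet normal -1.0000 0.0000 0.0000
    outer loop
      vertex 0.0 20.4 20.8
      vertex 0.0 20.4 0.0
      vertex 0.0 0.0 0.0
    endloop
  endfacet
  facet normal -1.0000 0.0000 0.0000
    outer loop
      vertex 0.0 0.0 20.8
      vertex 0.0 20.4 20.8
      vertex 0.0 0.0 0.0
    endloop
  endfacet
  facet normal 1.0000 0.0000 0.0000
    outer loop
      vertex 26.9 0.0 0.0
      vertex 26.9 20.4 0.0
      vertex 26.9 20.4 20.8
    endloop
  endfacet
  facet normal 1.0000 0.0000 0.0000
    outer loop
      vertex 26.9 0.0 0.0
      vertex 26.9 20.4 20.8
      vertex 26.9 0.0 20.8
    endloop
  endfacet
endsolid part

The G0 Z moves step by Δz≈6.9 mm. Every layer's G1 loop is the same polygon, so the solid is a straight extrusion of it from z=0 to z≈20.8. Closing with flat bottom and top caps and triangulating gives 12 facets — a rectangular box, roughly 26.9 × 20.4 mm footprint and 20.8 mm tall.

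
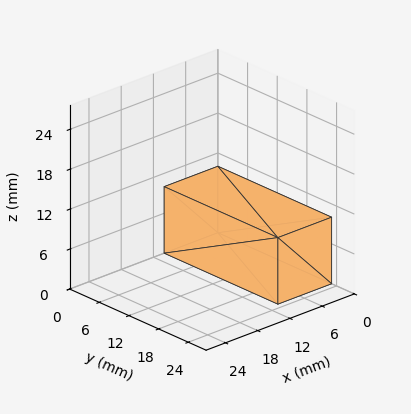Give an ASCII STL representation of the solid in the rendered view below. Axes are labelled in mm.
Reading the render: the shape is a rectangular box, roughly 10 × 23 mm footprint and 10 mm tall (dimensions read to the nearest mm from the axis ticks). For the STL, each face is triangulated and given an outward normal.

solid part
  facet normal 0.0000 0.0000 -1.0000
    outer loop
      vertex 10.000 23.000 0.000
      vertex 10.000 0.000 0.000
      vertex 0.000 0.000 0.000
    endloop
  endfacet
  facet normal 0.0000 0.0000 -1.0000
    outer loop
      vertex 0.000 23.000 0.000
      vertex 10.000 23.000 0.000
      vertex 0.000 0.000 0.000
    endloop
  endfacet
  facet normal 0.0000 0.0000 1.0000
    outer loop
      vertex 0.000 0.000 10.000
      vertex 10.000 0.000 10.000
      vertex 10.000 23.000 10.000
    endloop
  endfacet
  facet normal 0.0000 0.0000 1.0000
    outer loop
      vertex 0.000 0.000 10.000
      vertex 10.000 23.000 10.000
      vertex 0.000 23.000 10.000
    endloop
  endfacet
  facet normal 0.0000 -1.0000 0.0000
    outer loop
      vertex 0.000 0.000 0.000
      vertex 10.000 0.000 0.000
      vertex 10.000 0.000 10.000
    endloop
  endfacet
  facet normal 0.0000 -1.0000 0.0000
    outer loop
      vertex 0.000 0.000 0.000
      vertex 10.000 0.000 10.000
      vertex 0.000 0.000 10.000
    endloop
  endfacet
  facet normal 0.0000 1.0000 0.0000
    outer loop
      vertex 10.000 23.000 10.000
      vertex 10.000 23.000 0.000
      vertex 0.000 23.000 0.000
    endloop
  endfacet
  facet normal 0.0000 1.0000 0.0000
    outer loop
      vertex 0.000 23.000 10.000
      vertex 10.000 23.000 10.000
      vertex 0.000 23.000 0.000
    endloop
  endfacet
  facet normal -1.0000 0.0000 0.0000
    outer loop
      vertex 0.000 23.000 10.000
      vertex 0.000 23.000 0.000
      vertex 0.000 0.000 0.000
    endloop
  endfacet
  facet normal -1.0000 0.0000 0.0000
    outer loop
      vertex 0.000 0.000 10.000
      vertex 0.000 23.000 10.000
      vertex 0.000 0.000 0.000
    endloop
  endfacet
  facet normal 1.0000 0.0000 0.0000
    outer loop
      vertex 10.000 0.000 0.000
      vertex 10.000 23.000 0.000
      vertex 10.000 23.000 10.000
    endloop
  endfacet
  facet normal 1.0000 0.0000 0.0000
    outer loop
      vertex 10.000 0.000 0.000
      vertex 10.000 23.000 10.000
      vertex 10.000 0.000 10.000
    endloop
  endfacet
endsolid part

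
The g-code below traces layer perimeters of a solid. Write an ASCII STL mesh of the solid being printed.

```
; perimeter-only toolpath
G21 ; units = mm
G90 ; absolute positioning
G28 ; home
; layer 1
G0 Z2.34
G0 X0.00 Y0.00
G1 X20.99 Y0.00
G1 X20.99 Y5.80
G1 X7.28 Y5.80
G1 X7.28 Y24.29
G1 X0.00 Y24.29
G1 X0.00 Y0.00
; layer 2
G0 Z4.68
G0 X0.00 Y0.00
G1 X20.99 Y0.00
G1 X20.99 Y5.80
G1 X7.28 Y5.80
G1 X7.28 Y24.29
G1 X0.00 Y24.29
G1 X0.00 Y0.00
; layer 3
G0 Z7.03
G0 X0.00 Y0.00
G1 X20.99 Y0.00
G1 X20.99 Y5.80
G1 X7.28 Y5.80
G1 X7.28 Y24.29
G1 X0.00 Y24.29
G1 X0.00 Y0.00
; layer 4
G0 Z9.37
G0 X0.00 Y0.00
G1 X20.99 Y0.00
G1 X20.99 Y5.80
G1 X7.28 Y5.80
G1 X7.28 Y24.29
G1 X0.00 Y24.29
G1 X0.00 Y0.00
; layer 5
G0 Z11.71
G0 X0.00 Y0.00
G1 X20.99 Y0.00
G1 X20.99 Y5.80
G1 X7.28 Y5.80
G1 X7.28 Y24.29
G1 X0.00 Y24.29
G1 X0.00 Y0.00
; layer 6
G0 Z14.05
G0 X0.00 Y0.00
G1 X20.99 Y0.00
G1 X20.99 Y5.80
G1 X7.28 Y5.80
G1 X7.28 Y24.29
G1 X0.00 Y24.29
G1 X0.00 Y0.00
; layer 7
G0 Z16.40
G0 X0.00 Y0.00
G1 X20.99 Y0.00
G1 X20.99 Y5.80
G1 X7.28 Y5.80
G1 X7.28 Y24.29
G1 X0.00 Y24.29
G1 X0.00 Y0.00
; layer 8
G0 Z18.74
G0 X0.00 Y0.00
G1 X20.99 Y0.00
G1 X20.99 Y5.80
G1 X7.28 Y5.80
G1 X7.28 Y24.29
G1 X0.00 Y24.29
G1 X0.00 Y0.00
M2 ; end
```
solid part
  facet normal 0.0000 0.0000 -1.0000
    outer loop
      vertex 20.99 5.80 0.00
      vertex 20.99 0.00 0.00
      vertex 0.00 0.00 0.00
    endloop
  endfacet
  facet normal 0.0000 0.0000 -1.0000
    outer loop
      vertex 7.28 5.80 0.00
      vertex 20.99 5.80 0.00
      vertex 0.00 0.00 0.00
    endloop
  endfacet
  facet normal 0.0000 0.0000 -1.0000
    outer loop
      vertex 7.28 24.29 0.00
      vertex 7.28 5.80 0.00
      vertex 0.00 0.00 0.00
    endloop
  endfacet
  facet normal 0.0000 0.0000 -1.0000
    outer loop
      vertex 0.00 24.29 0.00
      vertex 7.28 24.29 0.00
      vertex 0.00 0.00 0.00
    endloop
  endfacet
  facet normal 0.0000 0.0000 1.0000
    outer loop
      vertex 0.00 0.00 18.74
      vertex 20.99 0.00 18.74
      vertex 20.99 5.80 18.74
    endloop
  endfacet
  facet normal 0.0000 0.0000 1.0000
    outer loop
      vertex 0.00 0.00 18.74
      vertex 20.99 5.80 18.74
      vertex 7.28 5.80 18.74
    endloop
  endfacet
  facet normal 0.0000 0.0000 1.0000
    outer loop
      vertex 0.00 0.00 18.74
      vertex 7.28 5.80 18.74
      vertex 7.28 24.29 18.74
    endloop
  endfacet
  facet normal 0.0000 0.0000 1.0000
    outer loop
      vertex 0.00 0.00 18.74
      vertex 7.28 24.29 18.74
      vertex 0.00 24.29 18.74
    endloop
  endfacet
  facet normal 0.0000 -1.0000 0.0000
    outer loop
      vertex 0.00 0.00 0.00
      vertex 20.99 0.00 0.00
      vertex 20.99 0.00 18.74
    endloop
  endfacet
  facet normal 0.0000 -1.0000 0.0000
    outer loop
      vertex 0.00 0.00 0.00
      vertex 20.99 0.00 18.74
      vertex 0.00 0.00 18.74
    endloop
  endfacet
  facet normal 1.0000 0.0000 0.0000
    outer loop
      vertex 20.99 0.00 0.00
      vertex 20.99 5.80 0.00
      vertex 20.99 5.80 18.74
    endloop
  endfacet
  facet normal 1.0000 0.0000 0.0000
    outer loop
      vertex 20.99 0.00 0.00
      vertex 20.99 5.80 18.74
      vertex 20.99 0.00 18.74
    endloop
  endfacet
  facet normal 0.0000 1.0000 0.0000
    outer loop
      vertex 20.99 5.80 0.00
      vertex 7.28 5.80 0.00
      vertex 7.28 5.80 18.74
    endloop
  endfacet
  facet normal 0.0000 1.0000 0.0000
    outer loop
      vertex 20.99 5.80 0.00
      vertex 7.28 5.80 18.74
      vertex 20.99 5.80 18.74
    endloop
  endfacet
  facet normal 1.0000 0.0000 0.0000
    outer loop
      vertex 7.28 5.80 0.00
      vertex 7.28 24.29 0.00
      vertex 7.28 24.29 18.74
    endloop
  endfacet
  facet normal 1.0000 0.0000 0.0000
    outer loop
      vertex 7.28 5.80 0.00
      vertex 7.28 24.29 18.74
      vertex 7.28 5.80 18.74
    endloop
  endfacet
  facet normal 0.0000 1.0000 0.0000
    outer loop
      vertex 7.28 24.29 0.00
      vertex 0.00 24.29 0.00
      vertex 0.00 24.29 18.74
    endloop
  endfacet
  facet normal 0.0000 1.0000 0.0000
    outer loop
      vertex 7.28 24.29 0.00
      vertex 0.00 24.29 18.74
      vertex 7.28 24.29 18.74
    endloop
  endfacet
  facet normal -1.0000 0.0000 0.0000
    outer loop
      vertex 0.00 24.29 0.00
      vertex 0.00 0.00 0.00
      vertex 0.00 0.00 18.74
    endloop
  endfacet
  facet normal -1.0000 0.0000 0.0000
    outer loop
      vertex 0.00 24.29 0.00
      vertex 0.00 0.00 18.74
      vertex 0.00 24.29 18.74
    endloop
  endfacet
endsolid part

The G0 Z moves step by Δz≈2.34 mm. Every layer's G1 loop is the same polygon, so the solid is a straight extrusion of it from z=0 to z≈18.7. Closing with flat bottom and top caps and triangulating gives 20 facets — an L-shaped prism: outer 21 × 24.3 mm, arm thicknesses ≈ 5.8 mm (horizontal) and 7.28 mm (vertical), extruded 18.7 mm in z.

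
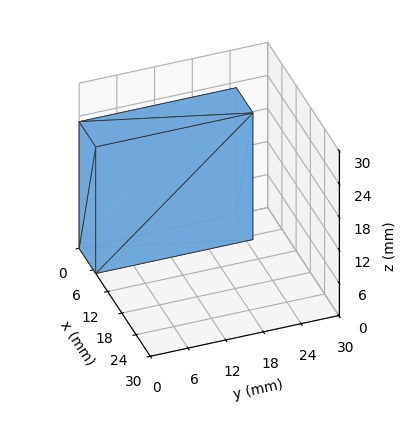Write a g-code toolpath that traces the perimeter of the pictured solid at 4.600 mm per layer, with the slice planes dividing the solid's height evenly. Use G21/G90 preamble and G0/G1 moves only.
Reading the render: the shape is a rectangular box, roughly 7 × 25 mm footprint and 23 mm tall (dimensions read to the nearest mm from the axis ticks). For the g-code, the solid's height is divided into equal slices at the stated Δz and each level perimeter traced with G1 moves after a G0 lift.

; perimeter-only toolpath
G21 ; units = mm
G90 ; absolute positioning
G28 ; home
; layer 1
G0 Z4.600
G0 X0.000 Y0.000
G1 X7.000 Y0.000
G1 X7.000 Y25.000
G1 X0.000 Y25.000
G1 X0.000 Y0.000
; layer 2
G0 Z9.200
G0 X0.000 Y0.000
G1 X7.000 Y0.000
G1 X7.000 Y25.000
G1 X0.000 Y25.000
G1 X0.000 Y0.000
; layer 3
G0 Z13.800
G0 X0.000 Y0.000
G1 X7.000 Y0.000
G1 X7.000 Y25.000
G1 X0.000 Y25.000
G1 X0.000 Y0.000
; layer 4
G0 Z18.400
G0 X0.000 Y0.000
G1 X7.000 Y0.000
G1 X7.000 Y25.000
G1 X0.000 Y25.000
G1 X0.000 Y0.000
; layer 5
G0 Z23.000
G0 X0.000 Y0.000
G1 X7.000 Y0.000
G1 X7.000 Y25.000
G1 X0.000 Y25.000
G1 X0.000 Y0.000
M2 ; end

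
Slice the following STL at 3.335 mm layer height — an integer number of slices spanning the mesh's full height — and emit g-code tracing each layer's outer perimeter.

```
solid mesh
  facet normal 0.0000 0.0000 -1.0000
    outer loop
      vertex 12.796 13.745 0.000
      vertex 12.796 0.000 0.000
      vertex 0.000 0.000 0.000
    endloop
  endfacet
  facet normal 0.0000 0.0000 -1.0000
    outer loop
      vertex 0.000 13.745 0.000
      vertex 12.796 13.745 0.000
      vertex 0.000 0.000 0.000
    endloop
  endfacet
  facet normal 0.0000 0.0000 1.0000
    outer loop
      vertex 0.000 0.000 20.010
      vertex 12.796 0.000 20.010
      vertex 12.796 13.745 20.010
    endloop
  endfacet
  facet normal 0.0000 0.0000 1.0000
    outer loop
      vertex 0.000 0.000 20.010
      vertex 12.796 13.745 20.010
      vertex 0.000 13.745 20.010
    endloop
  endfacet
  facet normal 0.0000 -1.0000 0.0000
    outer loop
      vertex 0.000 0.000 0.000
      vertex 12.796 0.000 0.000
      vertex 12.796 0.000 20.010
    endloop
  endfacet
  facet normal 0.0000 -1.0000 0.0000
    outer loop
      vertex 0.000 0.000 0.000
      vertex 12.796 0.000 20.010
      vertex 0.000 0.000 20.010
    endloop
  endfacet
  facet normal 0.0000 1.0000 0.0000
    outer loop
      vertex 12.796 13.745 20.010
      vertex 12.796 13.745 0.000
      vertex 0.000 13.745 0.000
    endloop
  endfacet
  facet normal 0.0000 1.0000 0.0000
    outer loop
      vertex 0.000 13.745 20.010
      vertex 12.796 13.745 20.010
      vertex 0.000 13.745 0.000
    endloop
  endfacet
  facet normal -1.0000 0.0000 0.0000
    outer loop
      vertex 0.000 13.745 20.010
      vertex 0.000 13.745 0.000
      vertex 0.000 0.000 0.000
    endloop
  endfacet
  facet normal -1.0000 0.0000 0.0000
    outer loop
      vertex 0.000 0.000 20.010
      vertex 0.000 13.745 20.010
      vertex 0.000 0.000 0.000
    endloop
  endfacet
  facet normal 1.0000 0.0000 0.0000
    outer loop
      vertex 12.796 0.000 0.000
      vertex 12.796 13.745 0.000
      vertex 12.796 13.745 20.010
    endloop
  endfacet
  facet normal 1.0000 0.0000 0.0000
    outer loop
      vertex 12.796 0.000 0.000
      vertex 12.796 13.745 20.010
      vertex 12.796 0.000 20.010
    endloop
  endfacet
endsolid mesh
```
; perimeter-only toolpath
G21 ; units = mm
G90 ; absolute positioning
G28 ; home
; layer 1
G0 Z3.335
G0 X0.000 Y0.000
G1 X12.796 Y0.000
G1 X12.796 Y13.745
G1 X0.000 Y13.745
G1 X0.000 Y0.000
; layer 2
G0 Z6.670
G0 X0.000 Y0.000
G1 X12.796 Y0.000
G1 X12.796 Y13.745
G1 X0.000 Y13.745
G1 X0.000 Y0.000
; layer 3
G0 Z10.005
G0 X0.000 Y0.000
G1 X12.796 Y0.000
G1 X12.796 Y13.745
G1 X0.000 Y13.745
G1 X0.000 Y0.000
; layer 4
G0 Z13.340
G0 X0.000 Y0.000
G1 X12.796 Y0.000
G1 X12.796 Y13.745
G1 X0.000 Y13.745
G1 X0.000 Y0.000
; layer 5
G0 Z16.675
G0 X0.000 Y0.000
G1 X12.796 Y0.000
G1 X12.796 Y13.745
G1 X0.000 Y13.745
G1 X0.000 Y0.000
; layer 6
G0 Z20.010
G0 X0.000 Y0.000
G1 X12.796 Y0.000
G1 X12.796 Y13.745
G1 X0.000 Y13.745
G1 X0.000 Y0.000
M2 ; end

The solid is a rectangular box, roughly 12.8 × 13.7 mm footprint and 20 mm tall. Slicing at Δz = 3.335 mm — 6 equal slices spanning the solid's height, so layer i sits at z = i·h/6 — gives 6 non-empty perimeters. Each is a 4-segment closed polygon; G0 lifts to the layer z and rapids to the start vertex, then G1 traces the edges.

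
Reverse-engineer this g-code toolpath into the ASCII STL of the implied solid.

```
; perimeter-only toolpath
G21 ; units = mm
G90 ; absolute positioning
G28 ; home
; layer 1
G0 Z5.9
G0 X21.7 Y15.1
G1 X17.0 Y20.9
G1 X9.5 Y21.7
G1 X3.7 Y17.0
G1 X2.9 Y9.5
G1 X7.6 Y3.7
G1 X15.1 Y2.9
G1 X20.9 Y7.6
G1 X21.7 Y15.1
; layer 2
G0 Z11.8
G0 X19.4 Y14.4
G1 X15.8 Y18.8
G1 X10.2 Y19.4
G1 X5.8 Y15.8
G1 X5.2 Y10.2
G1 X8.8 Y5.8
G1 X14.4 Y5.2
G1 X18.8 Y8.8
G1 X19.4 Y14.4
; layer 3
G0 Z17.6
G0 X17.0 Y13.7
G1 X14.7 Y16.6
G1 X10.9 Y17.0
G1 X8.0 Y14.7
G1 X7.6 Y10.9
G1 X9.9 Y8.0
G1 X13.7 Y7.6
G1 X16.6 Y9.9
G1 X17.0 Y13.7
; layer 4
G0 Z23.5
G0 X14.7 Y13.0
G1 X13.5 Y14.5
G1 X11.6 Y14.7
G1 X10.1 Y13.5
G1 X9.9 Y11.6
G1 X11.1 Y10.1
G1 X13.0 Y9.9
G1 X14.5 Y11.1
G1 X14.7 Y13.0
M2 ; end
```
solid part
  facet normal 0.0000 0.0000 -1.0000
    outer loop
      vertex 8.8 24.1 0.0
      vertex 18.2 23.1 0.0
      vertex 24.1 15.8 0.0
    endloop
  endfacet
  facet normal 0.0000 0.0000 -1.0000
    outer loop
      vertex 1.5 18.2 0.0
      vertex 8.8 24.1 0.0
      vertex 24.1 15.8 0.0
    endloop
  endfacet
  facet normal 0.0000 0.0000 -1.0000
    outer loop
      vertex 0.5 8.8 0.0
      vertex 1.5 18.2 0.0
      vertex 24.1 15.8 0.0
    endloop
  endfacet
  facet normal 0.0000 0.0000 -1.0000
    outer loop
      vertex 6.4 1.5 0.0
      vertex 0.5 8.8 0.0
      vertex 24.1 15.8 0.0
    endloop
  endfacet
  facet normal 0.0000 0.0000 -1.0000
    outer loop
      vertex 15.8 0.5 0.0
      vertex 6.4 1.5 0.0
      vertex 24.1 15.8 0.0
    endloop
  endfacet
  facet normal 0.0000 0.0000 -1.0000
    outer loop
      vertex 23.1 6.4 0.0
      vertex 15.8 0.5 0.0
      vertex 24.1 15.8 0.0
    endloop
  endfacet
  facet normal 0.7253 0.5862 0.3609
    outer loop
      vertex 24.1 15.8 0.0
      vertex 18.2 23.1 0.0
      vertex 12.3 12.3 29.4
    endloop
  endfacet
  facet normal 0.0987 0.9275 0.3605
    outer loop
      vertex 18.2 23.1 0.0
      vertex 8.8 24.1 0.0
      vertex 12.3 12.3 29.4
    endloop
  endfacet
  facet normal -0.5862 0.7253 0.3609
    outer loop
      vertex 8.8 24.1 0.0
      vertex 1.5 18.2 0.0
      vertex 12.3 12.3 29.4
    endloop
  endfacet
  facet normal -0.9275 0.0987 0.3605
    outer loop
      vertex 1.5 18.2 0.0
      vertex 0.5 8.8 0.0
      vertex 12.3 12.3 29.4
    endloop
  endfacet
  facet normal -0.7253 -0.5862 0.3609
    outer loop
      vertex 0.5 8.8 0.0
      vertex 6.4 1.5 0.0
      vertex 12.3 12.3 29.4
    endloop
  endfacet
  facet normal -0.0987 -0.9275 0.3605
    outer loop
      vertex 6.4 1.5 0.0
      vertex 15.8 0.5 0.0
      vertex 12.3 12.3 29.4
    endloop
  endfacet
  facet normal 0.5862 -0.7253 0.3609
    outer loop
      vertex 15.8 0.5 0.0
      vertex 23.1 6.4 0.0
      vertex 12.3 12.3 29.4
    endloop
  endfacet
  facet normal 0.9275 -0.0987 0.3605
    outer loop
      vertex 23.1 6.4 0.0
      vertex 24.1 15.8 0.0
      vertex 12.3 12.3 29.4
    endloop
  endfacet
endsolid part

The G0 Z moves step by Δz≈5.9 mm. The G1 loops shrink linearly with z, so the solid tapers from its base footprint up to z≈29.4. Closing with a flat bottom cap and the tapered top and triangulating gives 14 facets — a regular 8-sided pyramid, base circumscribed radius ≈ 12.3 mm, apex at z ≈ 29.4 mm.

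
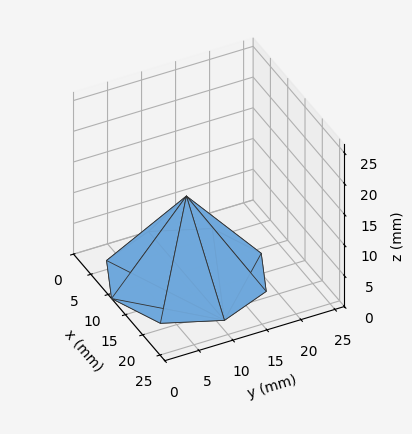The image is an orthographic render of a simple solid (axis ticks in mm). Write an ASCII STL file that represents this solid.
Reading the render: the shape is a regular 8-sided pyramid, base circumscribed radius ≈ 11 mm, apex at z ≈ 13 mm (dimensions read to the nearest mm from the axis ticks). For the STL, each face is triangulated and given an outward normal.

solid part
  facet normal 0.0000 0.0000 -1.0000
    outer loop
      vertex 11.000 22.000 0.000
      vertex 18.778 18.778 0.000
      vertex 22.000 11.000 0.000
    endloop
  endfacet
  facet normal 0.0000 0.0000 -1.0000
    outer loop
      vertex 3.222 18.778 0.000
      vertex 11.000 22.000 0.000
      vertex 22.000 11.000 0.000
    endloop
  endfacet
  facet normal 0.0000 0.0000 -1.0000
    outer loop
      vertex 0.000 11.000 0.000
      vertex 3.222 18.778 0.000
      vertex 22.000 11.000 0.000
    endloop
  endfacet
  facet normal 0.0000 0.0000 -1.0000
    outer loop
      vertex 3.222 3.222 0.000
      vertex 0.000 11.000 0.000
      vertex 22.000 11.000 0.000
    endloop
  endfacet
  facet normal 0.0000 0.0000 -1.0000
    outer loop
      vertex 11.000 0.000 0.000
      vertex 3.222 3.222 0.000
      vertex 22.000 11.000 0.000
    endloop
  endfacet
  facet normal 0.0000 0.0000 -1.0000
    outer loop
      vertex 18.778 3.222 0.000
      vertex 11.000 0.000 0.000
      vertex 22.000 11.000 0.000
    endloop
  endfacet
  facet normal 0.7279 0.3015 0.6159
    outer loop
      vertex 22.000 11.000 0.000
      vertex 18.778 18.778 0.000
      vertex 11.000 11.000 13.000
    endloop
  endfacet
  facet normal 0.3015 0.7279 0.6159
    outer loop
      vertex 18.778 18.778 0.000
      vertex 11.000 22.000 0.000
      vertex 11.000 11.000 13.000
    endloop
  endfacet
  facet normal -0.3015 0.7279 0.6159
    outer loop
      vertex 11.000 22.000 0.000
      vertex 3.222 18.778 0.000
      vertex 11.000 11.000 13.000
    endloop
  endfacet
  facet normal -0.7279 0.3015 0.6159
    outer loop
      vertex 3.222 18.778 0.000
      vertex 0.000 11.000 0.000
      vertex 11.000 11.000 13.000
    endloop
  endfacet
  facet normal -0.7279 -0.3015 0.6159
    outer loop
      vertex 0.000 11.000 0.000
      vertex 3.222 3.222 0.000
      vertex 11.000 11.000 13.000
    endloop
  endfacet
  facet normal -0.3015 -0.7279 0.6159
    outer loop
      vertex 3.222 3.222 0.000
      vertex 11.000 0.000 0.000
      vertex 11.000 11.000 13.000
    endloop
  endfacet
  facet normal 0.3015 -0.7279 0.6159
    outer loop
      vertex 11.000 0.000 0.000
      vertex 18.778 3.222 0.000
      vertex 11.000 11.000 13.000
    endloop
  endfacet
  facet normal 0.7279 -0.3015 0.6159
    outer loop
      vertex 18.778 3.222 0.000
      vertex 22.000 11.000 0.000
      vertex 11.000 11.000 13.000
    endloop
  endfacet
endsolid part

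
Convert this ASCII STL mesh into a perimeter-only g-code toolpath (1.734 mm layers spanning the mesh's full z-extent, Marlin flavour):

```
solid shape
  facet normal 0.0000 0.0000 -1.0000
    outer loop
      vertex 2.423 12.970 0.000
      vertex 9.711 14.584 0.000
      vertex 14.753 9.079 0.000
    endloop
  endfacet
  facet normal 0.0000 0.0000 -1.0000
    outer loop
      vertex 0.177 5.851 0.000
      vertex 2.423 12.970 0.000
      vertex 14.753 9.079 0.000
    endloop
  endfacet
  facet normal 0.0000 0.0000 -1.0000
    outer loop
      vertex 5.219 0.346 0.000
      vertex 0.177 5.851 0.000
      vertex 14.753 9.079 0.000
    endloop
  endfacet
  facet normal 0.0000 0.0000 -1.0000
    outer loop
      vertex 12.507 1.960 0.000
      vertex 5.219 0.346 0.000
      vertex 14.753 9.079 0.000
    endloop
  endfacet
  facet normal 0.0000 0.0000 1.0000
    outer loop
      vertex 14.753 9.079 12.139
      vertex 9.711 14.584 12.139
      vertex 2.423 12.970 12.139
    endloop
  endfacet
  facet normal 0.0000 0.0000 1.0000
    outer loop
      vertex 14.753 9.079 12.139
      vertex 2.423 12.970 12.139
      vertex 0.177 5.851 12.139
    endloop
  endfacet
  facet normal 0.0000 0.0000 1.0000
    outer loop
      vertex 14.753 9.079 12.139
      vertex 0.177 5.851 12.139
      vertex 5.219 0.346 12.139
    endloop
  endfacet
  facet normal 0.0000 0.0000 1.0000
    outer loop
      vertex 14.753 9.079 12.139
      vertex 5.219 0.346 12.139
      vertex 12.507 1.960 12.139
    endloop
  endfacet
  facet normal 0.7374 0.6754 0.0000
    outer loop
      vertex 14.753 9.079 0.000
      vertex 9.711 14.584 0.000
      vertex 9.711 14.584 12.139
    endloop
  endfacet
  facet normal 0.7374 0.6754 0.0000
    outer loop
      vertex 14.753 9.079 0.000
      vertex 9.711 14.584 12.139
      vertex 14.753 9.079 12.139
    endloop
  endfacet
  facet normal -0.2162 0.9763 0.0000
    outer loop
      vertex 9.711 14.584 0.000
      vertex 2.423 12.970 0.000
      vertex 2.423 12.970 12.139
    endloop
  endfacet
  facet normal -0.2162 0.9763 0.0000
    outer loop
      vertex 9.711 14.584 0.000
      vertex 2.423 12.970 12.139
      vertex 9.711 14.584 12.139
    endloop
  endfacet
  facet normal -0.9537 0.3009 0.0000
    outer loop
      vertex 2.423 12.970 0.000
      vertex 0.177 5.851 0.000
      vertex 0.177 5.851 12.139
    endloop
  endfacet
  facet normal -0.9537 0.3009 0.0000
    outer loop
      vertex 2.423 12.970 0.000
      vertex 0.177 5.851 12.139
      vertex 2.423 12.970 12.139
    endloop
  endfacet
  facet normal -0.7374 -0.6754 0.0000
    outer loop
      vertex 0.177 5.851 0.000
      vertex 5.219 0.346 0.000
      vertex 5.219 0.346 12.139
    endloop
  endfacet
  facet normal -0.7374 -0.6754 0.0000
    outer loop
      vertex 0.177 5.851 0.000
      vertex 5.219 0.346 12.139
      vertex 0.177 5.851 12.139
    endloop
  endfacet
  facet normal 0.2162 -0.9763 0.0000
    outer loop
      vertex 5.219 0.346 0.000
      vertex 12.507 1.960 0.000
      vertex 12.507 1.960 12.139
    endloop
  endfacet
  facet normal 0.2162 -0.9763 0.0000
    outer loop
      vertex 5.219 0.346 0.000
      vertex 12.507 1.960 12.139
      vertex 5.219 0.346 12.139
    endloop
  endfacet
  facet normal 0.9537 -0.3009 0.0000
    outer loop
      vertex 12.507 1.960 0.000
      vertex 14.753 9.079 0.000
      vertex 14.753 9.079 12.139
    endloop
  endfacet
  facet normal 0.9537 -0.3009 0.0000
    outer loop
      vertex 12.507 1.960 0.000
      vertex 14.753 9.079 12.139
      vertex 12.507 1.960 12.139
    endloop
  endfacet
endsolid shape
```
; perimeter-only toolpath
G21 ; units = mm
G90 ; absolute positioning
G28 ; home
; layer 1
G0 Z1.734
G0 X14.753 Y9.079
G1 X9.711 Y14.584
G1 X2.423 Y12.970
G1 X0.177 Y5.851
G1 X5.219 Y0.346
G1 X12.507 Y1.960
G1 X14.753 Y9.079
; layer 2
G0 Z3.468
G0 X14.753 Y9.079
G1 X9.711 Y14.584
G1 X2.423 Y12.970
G1 X0.177 Y5.851
G1 X5.219 Y0.346
G1 X12.507 Y1.960
G1 X14.753 Y9.079
; layer 3
G0 Z5.202
G0 X14.753 Y9.079
G1 X9.711 Y14.584
G1 X2.423 Y12.970
G1 X0.177 Y5.851
G1 X5.219 Y0.346
G1 X12.507 Y1.960
G1 X14.753 Y9.079
; layer 4
G0 Z6.937
G0 X14.753 Y9.079
G1 X9.711 Y14.584
G1 X2.423 Y12.970
G1 X0.177 Y5.851
G1 X5.219 Y0.346
G1 X12.507 Y1.960
G1 X14.753 Y9.079
; layer 5
G0 Z8.671
G0 X14.753 Y9.079
G1 X9.711 Y14.584
G1 X2.423 Y12.970
G1 X0.177 Y5.851
G1 X5.219 Y0.346
G1 X12.507 Y1.960
G1 X14.753 Y9.079
; layer 6
G0 Z10.405
G0 X14.753 Y9.079
G1 X9.711 Y14.584
G1 X2.423 Y12.970
G1 X0.177 Y5.851
G1 X5.219 Y0.346
G1 X12.507 Y1.960
G1 X14.753 Y9.079
; layer 7
G0 Z12.139
G0 X14.753 Y9.079
G1 X9.711 Y14.584
G1 X2.423 Y12.970
G1 X0.177 Y5.851
G1 X5.219 Y0.346
G1 X12.507 Y1.960
G1 X14.753 Y9.079
M2 ; end

The solid is a regular 6-sided prism (a cylinder approximated with 6 flat sides), circumscribed radius ≈ 7.46 mm, height ≈ 12.1 mm. Slicing at Δz = 1.734 mm — 7 equal slices spanning the solid's height, so layer i sits at z = i·h/7 — gives 7 non-empty perimeters. Each is a 6-segment closed polygon; G0 lifts to the layer z and rapids to the start vertex, then G1 traces the edges.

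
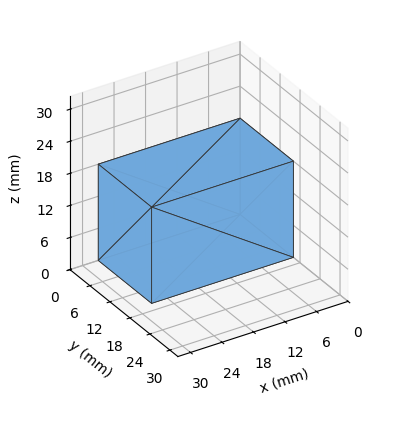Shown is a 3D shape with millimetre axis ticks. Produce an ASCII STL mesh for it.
Reading the render: the shape is a rectangular box, roughly 27 × 16 mm footprint and 18 mm tall (dimensions read to the nearest mm from the axis ticks). For the STL, each face is triangulated and given an outward normal.

solid part
  facet normal 0.0000 0.0000 -1.0000
    outer loop
      vertex 27.00 16.00 0.00
      vertex 27.00 0.00 0.00
      vertex 0.00 0.00 0.00
    endloop
  endfacet
  facet normal 0.0000 0.0000 -1.0000
    outer loop
      vertex 0.00 16.00 0.00
      vertex 27.00 16.00 0.00
      vertex 0.00 0.00 0.00
    endloop
  endfacet
  facet normal 0.0000 0.0000 1.0000
    outer loop
      vertex 0.00 0.00 18.00
      vertex 27.00 0.00 18.00
      vertex 27.00 16.00 18.00
    endloop
  endfacet
  facet normal 0.0000 0.0000 1.0000
    outer loop
      vertex 0.00 0.00 18.00
      vertex 27.00 16.00 18.00
      vertex 0.00 16.00 18.00
    endloop
  endfacet
  facet normal 0.0000 -1.0000 0.0000
    outer loop
      vertex 0.00 0.00 0.00
      vertex 27.00 0.00 0.00
      vertex 27.00 0.00 18.00
    endloop
  endfacet
  facet normal 0.0000 -1.0000 0.0000
    outer loop
      vertex 0.00 0.00 0.00
      vertex 27.00 0.00 18.00
      vertex 0.00 0.00 18.00
    endloop
  endfacet
  facet normal 0.0000 1.0000 0.0000
    outer loop
      vertex 27.00 16.00 18.00
      vertex 27.00 16.00 0.00
      vertex 0.00 16.00 0.00
    endloop
  endfacet
  facet normal 0.0000 1.0000 0.0000
    outer loop
      vertex 0.00 16.00 18.00
      vertex 27.00 16.00 18.00
      vertex 0.00 16.00 0.00
    endloop
  endfacet
  facet normal -1.0000 0.0000 0.0000
    outer loop
      vertex 0.00 16.00 18.00
      vertex 0.00 16.00 0.00
      vertex 0.00 0.00 0.00
    endloop
  endfacet
  facet normal -1.0000 0.0000 0.0000
    outer loop
      vertex 0.00 0.00 18.00
      vertex 0.00 16.00 18.00
      vertex 0.00 0.00 0.00
    endloop
  endfacet
  facet normal 1.0000 0.0000 0.0000
    outer loop
      vertex 27.00 0.00 0.00
      vertex 27.00 16.00 0.00
      vertex 27.00 16.00 18.00
    endloop
  endfacet
  facet normal 1.0000 0.0000 0.0000
    outer loop
      vertex 27.00 0.00 0.00
      vertex 27.00 16.00 18.00
      vertex 27.00 0.00 18.00
    endloop
  endfacet
endsolid part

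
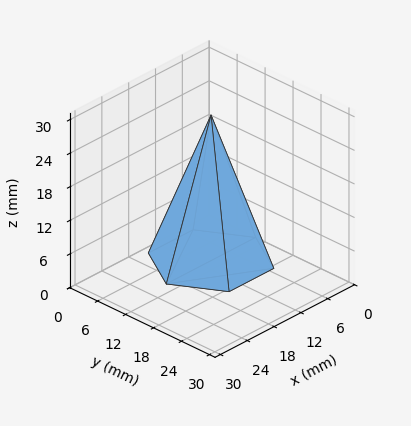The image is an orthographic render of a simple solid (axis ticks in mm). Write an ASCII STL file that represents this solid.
Reading the render: the shape is a regular 6-sided pyramid, base circumscribed radius ≈ 10 mm, apex at z ≈ 26 mm (dimensions read to the nearest mm from the axis ticks). For the STL, each face is triangulated and given an outward normal.

solid part
  facet normal 0.0000 0.0000 -1.0000
    outer loop
      vertex 5.00 18.66 0.00
      vertex 15.00 18.66 0.00
      vertex 20.00 10.00 0.00
    endloop
  endfacet
  facet normal 0.0000 0.0000 -1.0000
    outer loop
      vertex 0.00 10.00 0.00
      vertex 5.00 18.66 0.00
      vertex 20.00 10.00 0.00
    endloop
  endfacet
  facet normal 0.0000 0.0000 -1.0000
    outer loop
      vertex 5.00 1.34 0.00
      vertex 0.00 10.00 0.00
      vertex 20.00 10.00 0.00
    endloop
  endfacet
  facet normal 0.0000 0.0000 -1.0000
    outer loop
      vertex 15.00 1.34 0.00
      vertex 5.00 1.34 0.00
      vertex 20.00 10.00 0.00
    endloop
  endfacet
  facet normal 0.8216 0.4744 0.3160
    outer loop
      vertex 20.00 10.00 0.00
      vertex 15.00 18.66 0.00
      vertex 10.00 10.00 26.00
    endloop
  endfacet
  facet normal 0.0000 0.9488 0.3160
    outer loop
      vertex 15.00 18.66 0.00
      vertex 5.00 18.66 0.00
      vertex 10.00 10.00 26.00
    endloop
  endfacet
  facet normal -0.8216 0.4744 0.3160
    outer loop
      vertex 5.00 18.66 0.00
      vertex 0.00 10.00 0.00
      vertex 10.00 10.00 26.00
    endloop
  endfacet
  facet normal -0.8216 -0.4744 0.3160
    outer loop
      vertex 0.00 10.00 0.00
      vertex 5.00 1.34 0.00
      vertex 10.00 10.00 26.00
    endloop
  endfacet
  facet normal 0.0000 -0.9488 0.3160
    outer loop
      vertex 5.00 1.34 0.00
      vertex 15.00 1.34 0.00
      vertex 10.00 10.00 26.00
    endloop
  endfacet
  facet normal 0.8216 -0.4744 0.3160
    outer loop
      vertex 15.00 1.34 0.00
      vertex 20.00 10.00 0.00
      vertex 10.00 10.00 26.00
    endloop
  endfacet
endsolid part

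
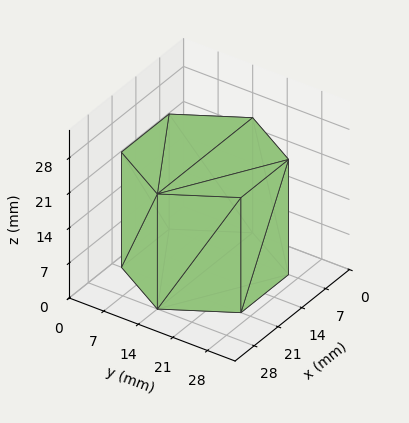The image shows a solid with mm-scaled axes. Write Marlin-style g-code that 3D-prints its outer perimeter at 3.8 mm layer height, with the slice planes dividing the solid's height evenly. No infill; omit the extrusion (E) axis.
Reading the render: the shape is a regular 6-sided prism (a cylinder approximated with 6 flat sides), circumscribed radius ≈ 14 mm, height ≈ 23 mm (dimensions read to the nearest mm from the axis ticks). For the g-code, the solid's height is divided into equal slices at the stated Δz and each level perimeter traced with G1 moves after a G0 lift.

; perimeter-only toolpath
G21 ; units = mm
G90 ; absolute positioning
G28 ; home
; layer 1
G0 Z3.8
G0 X28.0 Y14.0
G1 X21.0 Y26.1
G1 X7.0 Y26.1
G1 X0.0 Y14.0
G1 X7.0 Y1.9
G1 X21.0 Y1.9
G1 X28.0 Y14.0
; layer 2
G0 Z7.7
G0 X28.0 Y14.0
G1 X21.0 Y26.1
G1 X7.0 Y26.1
G1 X0.0 Y14.0
G1 X7.0 Y1.9
G1 X21.0 Y1.9
G1 X28.0 Y14.0
; layer 3
G0 Z11.5
G0 X28.0 Y14.0
G1 X21.0 Y26.1
G1 X7.0 Y26.1
G1 X0.0 Y14.0
G1 X7.0 Y1.9
G1 X21.0 Y1.9
G1 X28.0 Y14.0
; layer 4
G0 Z15.3
G0 X28.0 Y14.0
G1 X21.0 Y26.1
G1 X7.0 Y26.1
G1 X0.0 Y14.0
G1 X7.0 Y1.9
G1 X21.0 Y1.9
G1 X28.0 Y14.0
; layer 5
G0 Z19.2
G0 X28.0 Y14.0
G1 X21.0 Y26.1
G1 X7.0 Y26.1
G1 X0.0 Y14.0
G1 X7.0 Y1.9
G1 X21.0 Y1.9
G1 X28.0 Y14.0
; layer 6
G0 Z23.0
G0 X28.0 Y14.0
G1 X21.0 Y26.1
G1 X7.0 Y26.1
G1 X0.0 Y14.0
G1 X7.0 Y1.9
G1 X21.0 Y1.9
G1 X28.0 Y14.0
M2 ; end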